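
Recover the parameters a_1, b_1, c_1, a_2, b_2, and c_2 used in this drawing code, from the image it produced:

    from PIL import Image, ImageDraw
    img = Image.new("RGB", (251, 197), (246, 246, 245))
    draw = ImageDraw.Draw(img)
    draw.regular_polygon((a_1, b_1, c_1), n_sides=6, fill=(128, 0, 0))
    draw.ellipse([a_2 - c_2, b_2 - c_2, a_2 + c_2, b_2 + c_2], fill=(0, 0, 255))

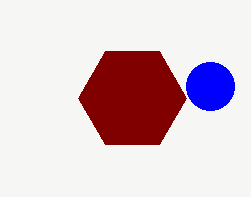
a_1 = 132, b_1 = 98, c_1 = 54, a_2 = 210, b_2 = 86, c_2 = 24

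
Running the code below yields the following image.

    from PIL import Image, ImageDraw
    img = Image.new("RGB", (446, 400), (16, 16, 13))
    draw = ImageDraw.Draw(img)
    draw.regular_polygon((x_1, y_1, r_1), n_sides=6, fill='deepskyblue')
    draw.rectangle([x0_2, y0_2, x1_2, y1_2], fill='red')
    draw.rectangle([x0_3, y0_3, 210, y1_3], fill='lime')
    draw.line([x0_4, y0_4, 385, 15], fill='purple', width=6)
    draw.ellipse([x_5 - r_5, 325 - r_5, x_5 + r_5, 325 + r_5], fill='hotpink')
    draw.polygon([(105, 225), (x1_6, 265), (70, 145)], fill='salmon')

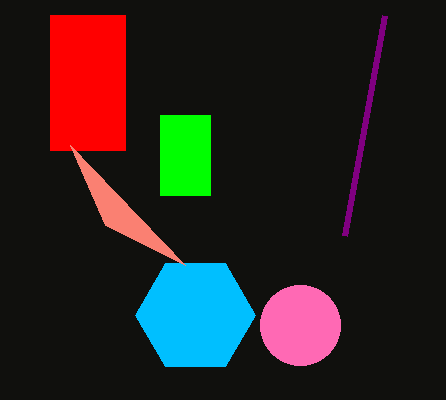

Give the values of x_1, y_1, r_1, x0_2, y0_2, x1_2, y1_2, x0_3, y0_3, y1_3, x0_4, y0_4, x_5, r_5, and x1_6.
x_1 = 195; y_1 = 315; r_1 = 60; x0_2 = 50; y0_2 = 15; x1_2 = 125; y1_2 = 150; x0_3 = 160; y0_3 = 115; y1_3 = 195; x0_4 = 345; y0_4 = 235; x_5 = 300; r_5 = 40; x1_6 = 185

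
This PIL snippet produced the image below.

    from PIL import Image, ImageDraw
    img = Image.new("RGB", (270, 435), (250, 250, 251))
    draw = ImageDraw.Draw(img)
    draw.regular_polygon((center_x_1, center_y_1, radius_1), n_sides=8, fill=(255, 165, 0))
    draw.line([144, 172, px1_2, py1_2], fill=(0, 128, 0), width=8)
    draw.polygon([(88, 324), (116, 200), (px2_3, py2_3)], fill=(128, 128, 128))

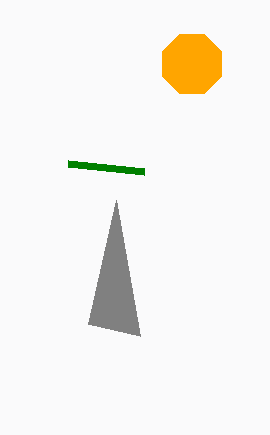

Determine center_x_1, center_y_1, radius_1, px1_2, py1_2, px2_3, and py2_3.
center_x_1 = 192, center_y_1 = 64, radius_1 = 32, px1_2 = 68, py1_2 = 164, px2_3 = 140, py2_3 = 336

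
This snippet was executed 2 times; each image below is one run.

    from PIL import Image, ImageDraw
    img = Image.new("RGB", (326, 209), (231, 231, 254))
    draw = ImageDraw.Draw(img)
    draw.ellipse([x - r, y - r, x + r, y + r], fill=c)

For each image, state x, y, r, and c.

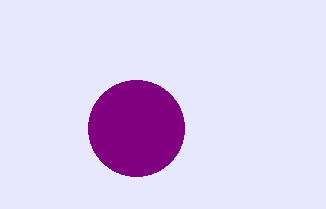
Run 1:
x = 136, y = 128, r = 48, c = 'purple'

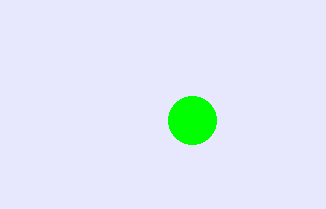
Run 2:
x = 192
y = 120
r = 24
c = 'lime'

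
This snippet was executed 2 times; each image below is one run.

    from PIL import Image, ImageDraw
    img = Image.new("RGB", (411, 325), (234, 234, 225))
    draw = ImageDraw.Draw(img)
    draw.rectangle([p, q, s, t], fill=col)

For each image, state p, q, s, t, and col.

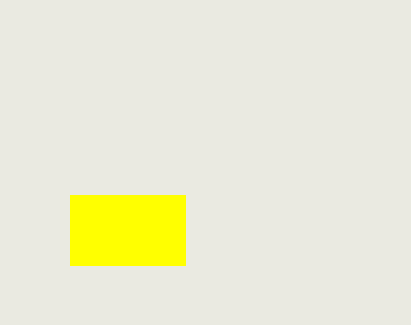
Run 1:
p = 70
q = 195
s = 185
t = 265
col = 'yellow'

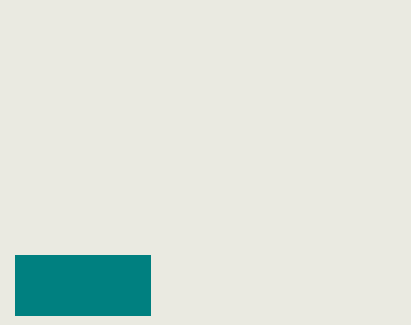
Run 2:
p = 15; q = 255; s = 150; t = 315; col = 'teal'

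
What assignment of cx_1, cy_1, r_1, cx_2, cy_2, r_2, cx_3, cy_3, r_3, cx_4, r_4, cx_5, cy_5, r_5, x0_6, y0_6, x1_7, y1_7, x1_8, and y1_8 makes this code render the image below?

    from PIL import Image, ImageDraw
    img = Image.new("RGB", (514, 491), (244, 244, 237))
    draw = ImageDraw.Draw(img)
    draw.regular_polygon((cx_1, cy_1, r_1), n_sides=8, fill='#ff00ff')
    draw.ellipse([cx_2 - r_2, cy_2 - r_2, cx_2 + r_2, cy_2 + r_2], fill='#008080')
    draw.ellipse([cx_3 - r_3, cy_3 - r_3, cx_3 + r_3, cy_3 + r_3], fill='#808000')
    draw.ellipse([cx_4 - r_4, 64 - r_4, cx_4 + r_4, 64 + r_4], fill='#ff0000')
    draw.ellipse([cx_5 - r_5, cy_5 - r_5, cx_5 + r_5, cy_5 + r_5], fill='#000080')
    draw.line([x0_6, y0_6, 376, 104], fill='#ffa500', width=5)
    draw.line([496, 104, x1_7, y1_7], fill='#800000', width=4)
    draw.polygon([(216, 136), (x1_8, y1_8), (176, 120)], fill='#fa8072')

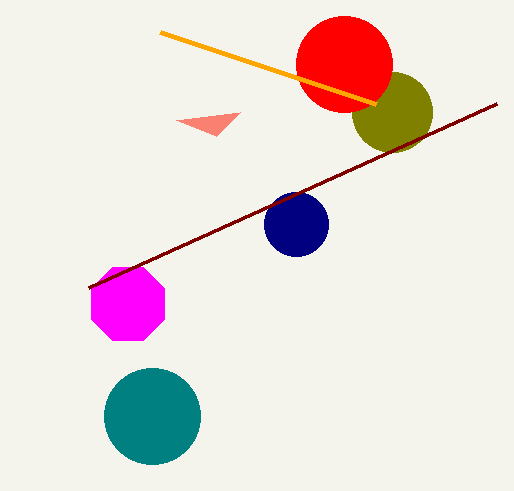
cx_1 = 128; cy_1 = 304; r_1 = 40; cx_2 = 152; cy_2 = 416; r_2 = 48; cx_3 = 392; cy_3 = 112; r_3 = 40; cx_4 = 344; r_4 = 48; cx_5 = 296; cy_5 = 224; r_5 = 32; x0_6 = 160; y0_6 = 32; x1_7 = 88; y1_7 = 288; x1_8 = 240; y1_8 = 112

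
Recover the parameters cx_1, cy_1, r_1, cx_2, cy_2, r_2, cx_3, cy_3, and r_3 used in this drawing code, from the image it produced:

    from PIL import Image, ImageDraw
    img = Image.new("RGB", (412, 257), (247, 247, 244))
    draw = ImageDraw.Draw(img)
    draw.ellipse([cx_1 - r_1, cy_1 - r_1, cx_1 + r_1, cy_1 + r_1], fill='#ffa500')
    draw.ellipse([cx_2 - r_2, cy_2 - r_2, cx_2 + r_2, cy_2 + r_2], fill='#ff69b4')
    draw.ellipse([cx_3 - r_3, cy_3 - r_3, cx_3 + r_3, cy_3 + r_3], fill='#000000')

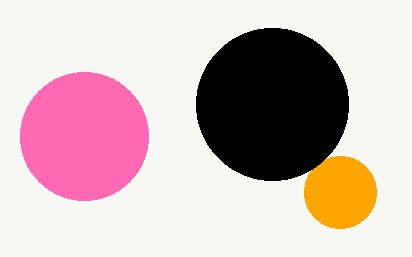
cx_1 = 340; cy_1 = 192; r_1 = 36; cx_2 = 84; cy_2 = 136; r_2 = 64; cx_3 = 272; cy_3 = 104; r_3 = 76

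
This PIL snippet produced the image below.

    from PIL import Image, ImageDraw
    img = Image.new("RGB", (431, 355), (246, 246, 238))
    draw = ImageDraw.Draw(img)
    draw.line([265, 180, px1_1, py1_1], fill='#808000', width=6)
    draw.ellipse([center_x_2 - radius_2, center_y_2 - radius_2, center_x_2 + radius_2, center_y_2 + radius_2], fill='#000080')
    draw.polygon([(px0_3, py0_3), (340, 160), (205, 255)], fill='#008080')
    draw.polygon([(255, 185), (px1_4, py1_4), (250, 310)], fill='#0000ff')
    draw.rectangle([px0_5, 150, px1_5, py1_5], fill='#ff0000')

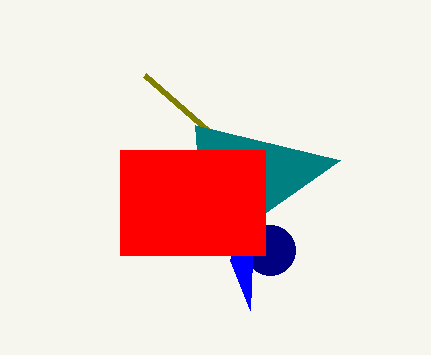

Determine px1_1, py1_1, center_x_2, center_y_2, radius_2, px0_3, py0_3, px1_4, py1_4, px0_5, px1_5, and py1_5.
px1_1 = 145, py1_1 = 75, center_x_2 = 270, center_y_2 = 250, radius_2 = 25, px0_3 = 195, py0_3 = 125, px1_4 = 230, py1_4 = 260, px0_5 = 120, px1_5 = 265, py1_5 = 255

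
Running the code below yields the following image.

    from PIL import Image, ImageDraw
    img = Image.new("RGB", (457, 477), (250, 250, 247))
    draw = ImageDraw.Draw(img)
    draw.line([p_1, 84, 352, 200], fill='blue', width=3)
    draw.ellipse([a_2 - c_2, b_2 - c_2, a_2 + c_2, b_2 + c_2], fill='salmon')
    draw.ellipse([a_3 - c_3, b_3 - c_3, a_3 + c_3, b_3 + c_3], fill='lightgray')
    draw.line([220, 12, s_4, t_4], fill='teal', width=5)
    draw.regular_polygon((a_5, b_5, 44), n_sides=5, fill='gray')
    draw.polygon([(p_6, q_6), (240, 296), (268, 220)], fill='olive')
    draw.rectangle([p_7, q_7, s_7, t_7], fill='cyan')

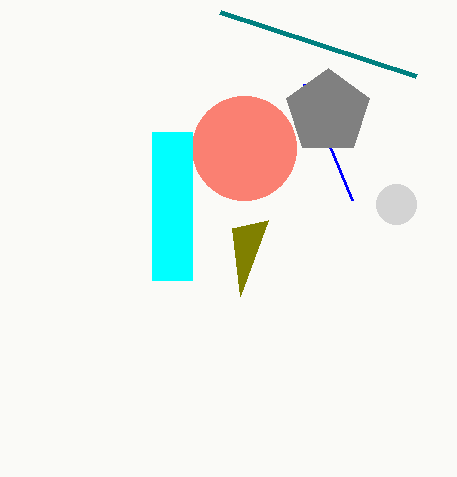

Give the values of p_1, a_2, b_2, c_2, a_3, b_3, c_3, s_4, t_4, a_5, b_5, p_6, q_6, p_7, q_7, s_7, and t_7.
p_1 = 304; a_2 = 244; b_2 = 148; c_2 = 52; a_3 = 396; b_3 = 204; c_3 = 20; s_4 = 416; t_4 = 76; a_5 = 328; b_5 = 112; p_6 = 232; q_6 = 228; p_7 = 152; q_7 = 132; s_7 = 192; t_7 = 280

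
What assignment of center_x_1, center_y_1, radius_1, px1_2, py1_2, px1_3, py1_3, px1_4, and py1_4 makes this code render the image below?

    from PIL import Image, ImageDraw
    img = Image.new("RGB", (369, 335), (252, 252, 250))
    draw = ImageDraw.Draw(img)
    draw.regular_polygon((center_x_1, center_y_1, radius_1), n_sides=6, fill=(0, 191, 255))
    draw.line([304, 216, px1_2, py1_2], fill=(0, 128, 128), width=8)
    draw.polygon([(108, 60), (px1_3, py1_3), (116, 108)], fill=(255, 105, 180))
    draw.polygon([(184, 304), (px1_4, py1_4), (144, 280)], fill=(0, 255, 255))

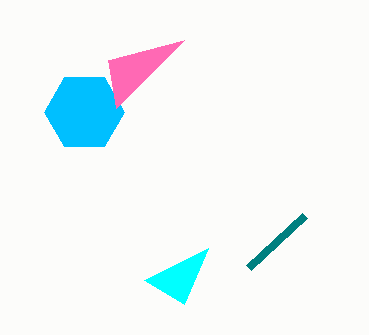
center_x_1 = 84, center_y_1 = 112, radius_1 = 40, px1_2 = 248, py1_2 = 268, px1_3 = 184, py1_3 = 40, px1_4 = 208, py1_4 = 248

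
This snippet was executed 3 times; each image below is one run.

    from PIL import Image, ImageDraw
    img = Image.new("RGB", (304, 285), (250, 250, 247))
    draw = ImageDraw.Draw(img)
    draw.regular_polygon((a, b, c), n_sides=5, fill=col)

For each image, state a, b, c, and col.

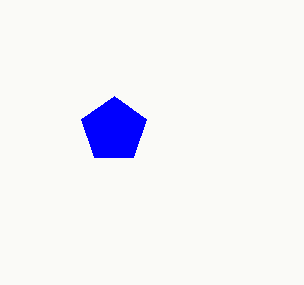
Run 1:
a = 114; b = 130; c = 34; col = 'blue'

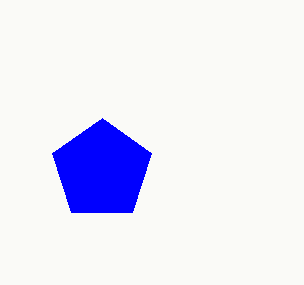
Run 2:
a = 102, b = 170, c = 52, col = 'blue'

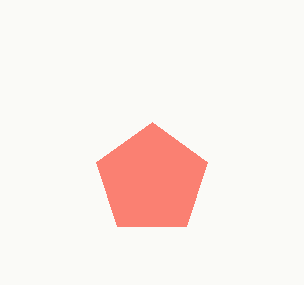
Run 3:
a = 152, b = 180, c = 58, col = 'salmon'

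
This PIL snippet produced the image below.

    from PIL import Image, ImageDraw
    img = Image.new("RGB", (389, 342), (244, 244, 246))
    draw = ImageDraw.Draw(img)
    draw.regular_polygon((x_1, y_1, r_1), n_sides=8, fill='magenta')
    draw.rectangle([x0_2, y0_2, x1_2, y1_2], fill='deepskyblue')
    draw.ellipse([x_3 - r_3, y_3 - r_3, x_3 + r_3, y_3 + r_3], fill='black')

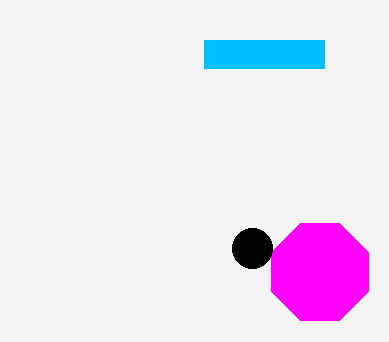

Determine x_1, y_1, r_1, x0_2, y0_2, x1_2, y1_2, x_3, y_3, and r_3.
x_1 = 320, y_1 = 272, r_1 = 52, x0_2 = 204, y0_2 = 40, x1_2 = 324, y1_2 = 68, x_3 = 252, y_3 = 248, r_3 = 20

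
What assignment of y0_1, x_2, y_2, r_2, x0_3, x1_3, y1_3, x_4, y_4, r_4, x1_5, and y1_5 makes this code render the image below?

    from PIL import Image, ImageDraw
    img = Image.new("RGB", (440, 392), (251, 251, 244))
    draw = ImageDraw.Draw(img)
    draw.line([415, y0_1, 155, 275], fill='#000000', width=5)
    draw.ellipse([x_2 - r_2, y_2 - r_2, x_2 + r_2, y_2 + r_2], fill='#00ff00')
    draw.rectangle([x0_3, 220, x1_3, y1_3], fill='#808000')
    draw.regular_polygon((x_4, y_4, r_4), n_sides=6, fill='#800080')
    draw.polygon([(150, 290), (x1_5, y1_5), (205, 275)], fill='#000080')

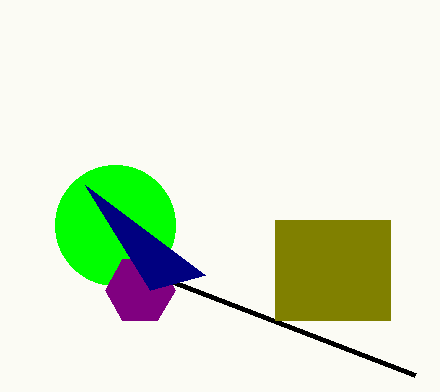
y0_1 = 375, x_2 = 115, y_2 = 225, r_2 = 60, x0_3 = 275, x1_3 = 390, y1_3 = 320, x_4 = 140, y_4 = 290, r_4 = 35, x1_5 = 85, y1_5 = 185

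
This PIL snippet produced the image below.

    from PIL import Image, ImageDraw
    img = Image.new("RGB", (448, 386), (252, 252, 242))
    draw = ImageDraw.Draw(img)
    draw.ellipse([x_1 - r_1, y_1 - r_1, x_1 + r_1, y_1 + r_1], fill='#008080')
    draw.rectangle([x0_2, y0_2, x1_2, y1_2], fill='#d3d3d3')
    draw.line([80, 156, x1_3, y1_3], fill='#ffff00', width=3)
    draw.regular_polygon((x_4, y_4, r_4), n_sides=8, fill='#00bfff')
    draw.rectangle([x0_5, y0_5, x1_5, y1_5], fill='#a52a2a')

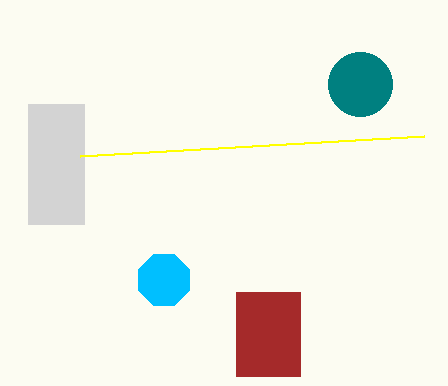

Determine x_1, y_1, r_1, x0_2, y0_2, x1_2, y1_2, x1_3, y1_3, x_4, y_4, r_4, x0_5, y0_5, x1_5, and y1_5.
x_1 = 360, y_1 = 84, r_1 = 32, x0_2 = 28, y0_2 = 104, x1_2 = 84, y1_2 = 224, x1_3 = 424, y1_3 = 136, x_4 = 164, y_4 = 280, r_4 = 28, x0_5 = 236, y0_5 = 292, x1_5 = 300, y1_5 = 376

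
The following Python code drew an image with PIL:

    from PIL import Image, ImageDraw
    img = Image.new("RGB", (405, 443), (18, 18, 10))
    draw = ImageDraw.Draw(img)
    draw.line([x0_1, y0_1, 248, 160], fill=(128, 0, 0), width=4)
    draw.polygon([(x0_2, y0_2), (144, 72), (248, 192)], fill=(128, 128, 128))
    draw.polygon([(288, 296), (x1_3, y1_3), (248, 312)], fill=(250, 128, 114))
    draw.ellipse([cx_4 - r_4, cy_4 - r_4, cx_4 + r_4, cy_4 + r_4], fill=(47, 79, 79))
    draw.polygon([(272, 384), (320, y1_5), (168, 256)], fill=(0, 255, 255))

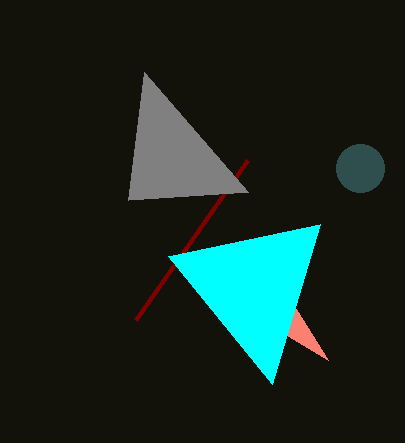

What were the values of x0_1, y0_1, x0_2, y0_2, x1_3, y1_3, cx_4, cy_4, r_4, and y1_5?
x0_1 = 136
y0_1 = 320
x0_2 = 128
y0_2 = 200
x1_3 = 328
y1_3 = 360
cx_4 = 360
cy_4 = 168
r_4 = 24
y1_5 = 224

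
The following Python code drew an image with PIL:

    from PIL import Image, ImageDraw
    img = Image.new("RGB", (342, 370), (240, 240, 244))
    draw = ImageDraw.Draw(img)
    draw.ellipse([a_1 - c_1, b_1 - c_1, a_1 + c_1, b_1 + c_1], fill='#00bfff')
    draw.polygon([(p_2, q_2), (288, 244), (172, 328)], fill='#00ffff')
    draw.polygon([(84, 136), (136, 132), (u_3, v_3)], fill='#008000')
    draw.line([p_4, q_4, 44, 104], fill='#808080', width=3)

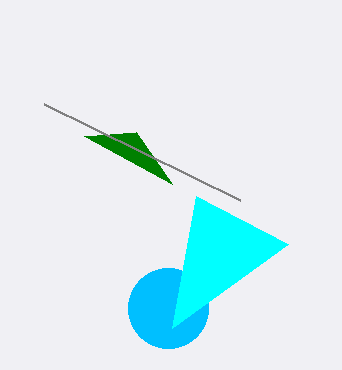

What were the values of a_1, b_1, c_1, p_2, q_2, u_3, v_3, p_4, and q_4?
a_1 = 168; b_1 = 308; c_1 = 40; p_2 = 196; q_2 = 196; u_3 = 172; v_3 = 184; p_4 = 240; q_4 = 200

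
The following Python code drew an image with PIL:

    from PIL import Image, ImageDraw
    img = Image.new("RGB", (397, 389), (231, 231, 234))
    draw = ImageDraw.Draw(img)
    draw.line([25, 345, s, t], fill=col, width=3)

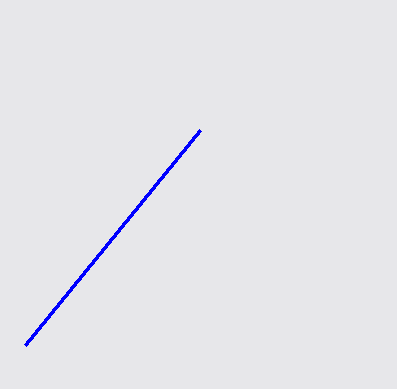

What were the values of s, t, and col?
s = 200
t = 130
col = 'blue'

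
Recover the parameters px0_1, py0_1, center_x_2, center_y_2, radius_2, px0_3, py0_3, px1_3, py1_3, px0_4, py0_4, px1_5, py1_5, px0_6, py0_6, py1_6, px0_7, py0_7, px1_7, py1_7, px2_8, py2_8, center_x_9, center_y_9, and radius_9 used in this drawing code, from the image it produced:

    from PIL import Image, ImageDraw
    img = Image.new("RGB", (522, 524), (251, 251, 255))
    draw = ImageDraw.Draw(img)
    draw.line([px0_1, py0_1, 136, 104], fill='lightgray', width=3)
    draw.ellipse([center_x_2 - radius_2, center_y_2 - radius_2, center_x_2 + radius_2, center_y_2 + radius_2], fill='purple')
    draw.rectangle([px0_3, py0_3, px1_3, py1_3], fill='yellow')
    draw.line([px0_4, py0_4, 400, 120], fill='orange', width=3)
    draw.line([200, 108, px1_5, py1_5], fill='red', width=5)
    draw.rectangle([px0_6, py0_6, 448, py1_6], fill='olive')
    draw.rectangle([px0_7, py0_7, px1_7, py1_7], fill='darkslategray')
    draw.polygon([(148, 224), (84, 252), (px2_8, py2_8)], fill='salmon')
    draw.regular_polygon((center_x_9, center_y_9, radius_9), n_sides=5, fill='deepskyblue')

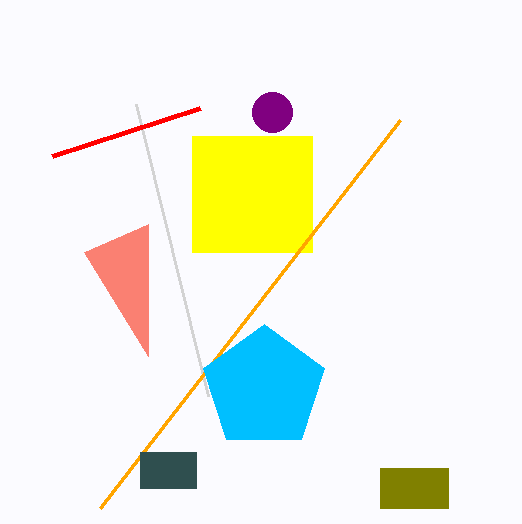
px0_1 = 208
py0_1 = 396
center_x_2 = 272
center_y_2 = 112
radius_2 = 20
px0_3 = 192
py0_3 = 136
px1_3 = 312
py1_3 = 252
px0_4 = 100
py0_4 = 508
px1_5 = 52
py1_5 = 156
px0_6 = 380
py0_6 = 468
py1_6 = 508
px0_7 = 140
py0_7 = 452
px1_7 = 196
py1_7 = 488
px2_8 = 148
py2_8 = 356
center_x_9 = 264
center_y_9 = 388
radius_9 = 64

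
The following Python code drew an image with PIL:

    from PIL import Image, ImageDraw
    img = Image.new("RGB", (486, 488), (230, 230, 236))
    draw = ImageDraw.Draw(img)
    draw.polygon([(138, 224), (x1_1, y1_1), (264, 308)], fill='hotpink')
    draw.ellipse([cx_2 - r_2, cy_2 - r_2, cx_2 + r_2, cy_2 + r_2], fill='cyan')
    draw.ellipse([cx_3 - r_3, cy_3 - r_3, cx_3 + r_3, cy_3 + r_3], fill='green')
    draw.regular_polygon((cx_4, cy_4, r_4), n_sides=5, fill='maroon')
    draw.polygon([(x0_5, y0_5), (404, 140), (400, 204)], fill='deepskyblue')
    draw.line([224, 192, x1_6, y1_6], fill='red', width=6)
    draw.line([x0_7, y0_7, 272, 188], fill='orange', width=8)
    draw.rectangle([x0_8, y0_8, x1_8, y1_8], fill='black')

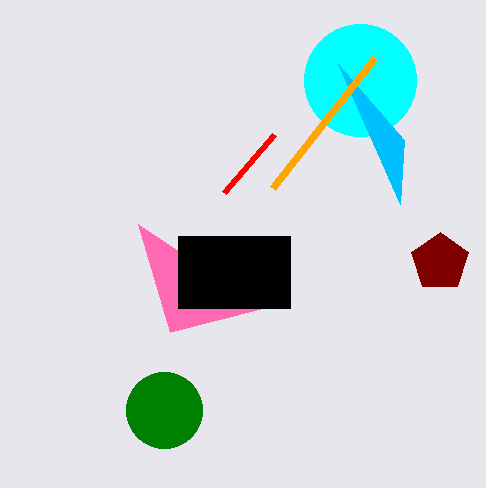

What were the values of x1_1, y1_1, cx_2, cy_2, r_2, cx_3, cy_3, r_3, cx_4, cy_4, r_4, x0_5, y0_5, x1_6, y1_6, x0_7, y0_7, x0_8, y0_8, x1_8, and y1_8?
x1_1 = 170, y1_1 = 332, cx_2 = 360, cy_2 = 80, r_2 = 56, cx_3 = 164, cy_3 = 410, r_3 = 38, cx_4 = 440, cy_4 = 262, r_4 = 30, x0_5 = 338, y0_5 = 64, x1_6 = 274, y1_6 = 134, x0_7 = 374, y0_7 = 58, x0_8 = 178, y0_8 = 236, x1_8 = 290, y1_8 = 308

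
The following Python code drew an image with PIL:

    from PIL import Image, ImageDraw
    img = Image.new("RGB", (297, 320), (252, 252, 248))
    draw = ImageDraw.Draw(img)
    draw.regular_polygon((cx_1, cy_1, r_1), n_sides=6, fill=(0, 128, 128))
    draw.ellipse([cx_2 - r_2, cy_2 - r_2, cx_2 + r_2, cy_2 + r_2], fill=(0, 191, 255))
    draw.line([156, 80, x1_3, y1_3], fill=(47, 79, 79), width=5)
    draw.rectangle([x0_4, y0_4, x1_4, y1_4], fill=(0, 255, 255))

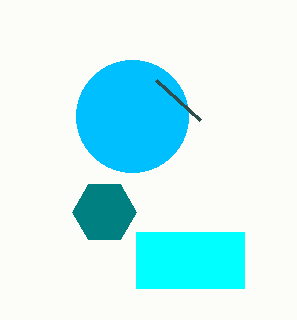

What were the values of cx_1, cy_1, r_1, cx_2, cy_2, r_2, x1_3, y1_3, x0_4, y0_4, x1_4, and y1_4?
cx_1 = 104
cy_1 = 212
r_1 = 32
cx_2 = 132
cy_2 = 116
r_2 = 56
x1_3 = 200
y1_3 = 120
x0_4 = 136
y0_4 = 232
x1_4 = 244
y1_4 = 288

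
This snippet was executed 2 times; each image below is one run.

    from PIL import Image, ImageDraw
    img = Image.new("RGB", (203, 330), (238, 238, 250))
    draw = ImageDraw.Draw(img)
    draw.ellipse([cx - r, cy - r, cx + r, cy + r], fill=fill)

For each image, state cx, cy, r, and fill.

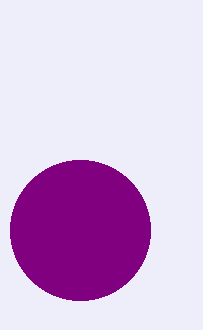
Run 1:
cx = 80; cy = 230; r = 70; fill = 'purple'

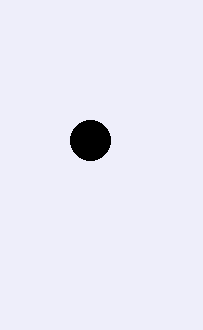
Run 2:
cx = 90
cy = 140
r = 20
fill = 'black'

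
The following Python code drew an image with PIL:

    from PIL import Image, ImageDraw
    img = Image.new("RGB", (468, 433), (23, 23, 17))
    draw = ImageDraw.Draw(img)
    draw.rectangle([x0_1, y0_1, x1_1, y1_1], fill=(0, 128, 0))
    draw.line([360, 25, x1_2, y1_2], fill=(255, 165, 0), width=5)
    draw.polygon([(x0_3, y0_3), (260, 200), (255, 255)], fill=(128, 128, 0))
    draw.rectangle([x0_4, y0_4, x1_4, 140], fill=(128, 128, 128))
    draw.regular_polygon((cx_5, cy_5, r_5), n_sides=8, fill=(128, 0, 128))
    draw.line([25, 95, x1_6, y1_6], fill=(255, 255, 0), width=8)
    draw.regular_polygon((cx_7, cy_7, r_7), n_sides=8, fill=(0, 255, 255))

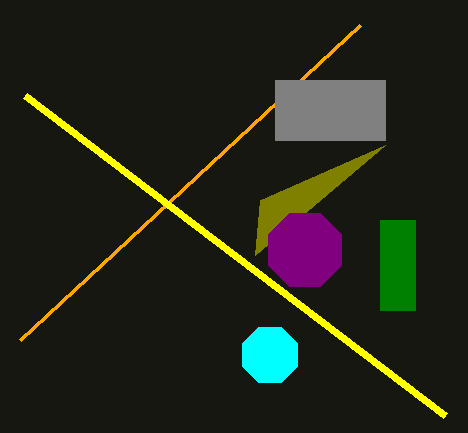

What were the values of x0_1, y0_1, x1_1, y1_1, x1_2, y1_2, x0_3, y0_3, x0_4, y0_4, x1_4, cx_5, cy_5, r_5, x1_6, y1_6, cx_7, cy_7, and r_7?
x0_1 = 380, y0_1 = 220, x1_1 = 415, y1_1 = 310, x1_2 = 20, y1_2 = 340, x0_3 = 385, y0_3 = 145, x0_4 = 275, y0_4 = 80, x1_4 = 385, cx_5 = 305, cy_5 = 250, r_5 = 40, x1_6 = 445, y1_6 = 415, cx_7 = 270, cy_7 = 355, r_7 = 30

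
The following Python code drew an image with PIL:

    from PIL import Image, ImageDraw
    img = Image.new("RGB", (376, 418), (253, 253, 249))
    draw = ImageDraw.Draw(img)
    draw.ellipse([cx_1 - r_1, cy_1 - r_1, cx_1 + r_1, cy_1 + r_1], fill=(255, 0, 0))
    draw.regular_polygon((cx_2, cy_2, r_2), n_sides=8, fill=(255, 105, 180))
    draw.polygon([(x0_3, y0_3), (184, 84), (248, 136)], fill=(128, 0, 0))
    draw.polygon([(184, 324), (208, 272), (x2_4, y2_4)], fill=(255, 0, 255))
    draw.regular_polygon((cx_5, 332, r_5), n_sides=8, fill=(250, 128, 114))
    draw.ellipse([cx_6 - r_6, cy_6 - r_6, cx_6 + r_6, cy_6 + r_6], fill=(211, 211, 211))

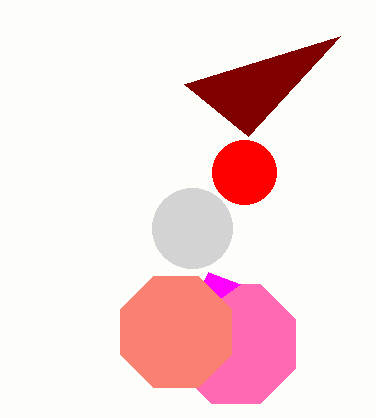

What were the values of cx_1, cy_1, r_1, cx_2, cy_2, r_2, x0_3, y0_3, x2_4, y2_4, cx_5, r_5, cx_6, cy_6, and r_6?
cx_1 = 244
cy_1 = 172
r_1 = 32
cx_2 = 236
cy_2 = 344
r_2 = 64
x0_3 = 340
y0_3 = 36
x2_4 = 240
y2_4 = 284
cx_5 = 176
r_5 = 60
cx_6 = 192
cy_6 = 228
r_6 = 40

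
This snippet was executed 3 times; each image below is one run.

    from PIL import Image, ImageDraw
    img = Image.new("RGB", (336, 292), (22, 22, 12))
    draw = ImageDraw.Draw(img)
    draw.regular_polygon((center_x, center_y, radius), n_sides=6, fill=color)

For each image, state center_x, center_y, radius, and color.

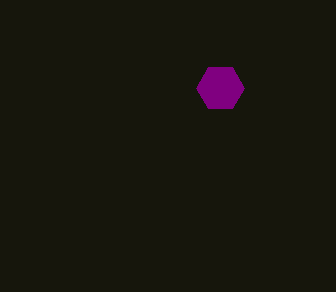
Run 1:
center_x = 220; center_y = 88; radius = 24; color = 'purple'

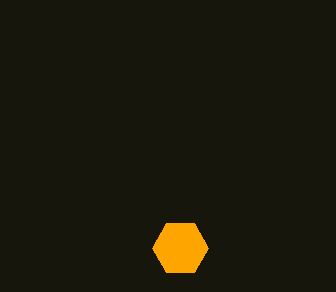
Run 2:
center_x = 180
center_y = 248
radius = 28
color = 'orange'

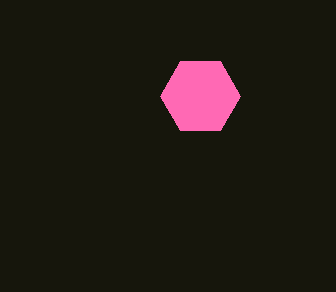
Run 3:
center_x = 200, center_y = 96, radius = 40, color = 'hotpink'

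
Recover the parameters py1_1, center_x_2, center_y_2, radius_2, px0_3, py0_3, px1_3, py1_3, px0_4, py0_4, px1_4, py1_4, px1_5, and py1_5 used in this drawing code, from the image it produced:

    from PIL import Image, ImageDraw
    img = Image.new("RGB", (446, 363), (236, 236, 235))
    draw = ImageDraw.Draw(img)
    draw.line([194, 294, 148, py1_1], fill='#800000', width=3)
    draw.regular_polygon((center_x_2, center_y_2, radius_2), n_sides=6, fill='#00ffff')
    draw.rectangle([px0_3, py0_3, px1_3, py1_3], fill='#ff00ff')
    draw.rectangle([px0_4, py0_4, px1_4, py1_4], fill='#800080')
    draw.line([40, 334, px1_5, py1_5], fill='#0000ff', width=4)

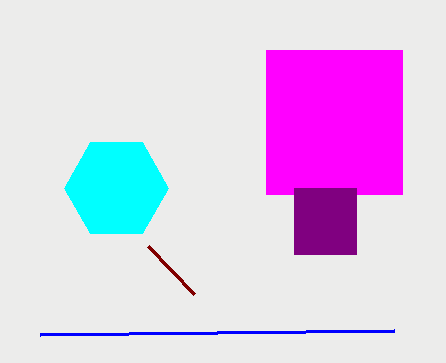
py1_1 = 246; center_x_2 = 116; center_y_2 = 188; radius_2 = 52; px0_3 = 266; py0_3 = 50; px1_3 = 402; py1_3 = 194; px0_4 = 294; py0_4 = 188; px1_4 = 356; py1_4 = 254; px1_5 = 394; py1_5 = 330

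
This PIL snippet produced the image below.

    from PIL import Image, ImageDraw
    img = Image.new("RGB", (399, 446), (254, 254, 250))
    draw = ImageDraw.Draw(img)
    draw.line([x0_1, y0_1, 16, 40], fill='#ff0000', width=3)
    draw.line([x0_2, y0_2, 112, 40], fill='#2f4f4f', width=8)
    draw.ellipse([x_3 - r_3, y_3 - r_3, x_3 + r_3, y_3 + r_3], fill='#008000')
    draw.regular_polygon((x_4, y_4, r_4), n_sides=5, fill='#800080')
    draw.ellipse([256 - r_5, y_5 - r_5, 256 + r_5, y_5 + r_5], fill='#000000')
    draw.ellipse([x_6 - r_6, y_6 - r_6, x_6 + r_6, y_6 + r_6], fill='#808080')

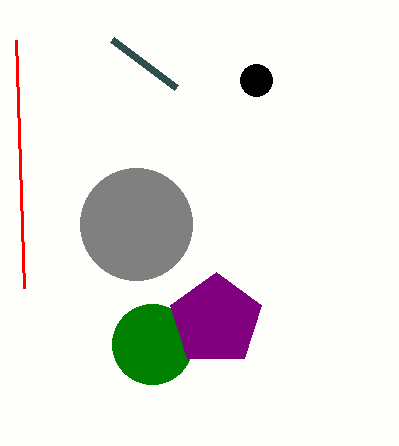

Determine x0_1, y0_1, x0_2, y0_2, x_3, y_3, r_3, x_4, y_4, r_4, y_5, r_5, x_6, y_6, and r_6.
x0_1 = 24
y0_1 = 288
x0_2 = 176
y0_2 = 88
x_3 = 152
y_3 = 344
r_3 = 40
x_4 = 216
y_4 = 320
r_4 = 48
y_5 = 80
r_5 = 16
x_6 = 136
y_6 = 224
r_6 = 56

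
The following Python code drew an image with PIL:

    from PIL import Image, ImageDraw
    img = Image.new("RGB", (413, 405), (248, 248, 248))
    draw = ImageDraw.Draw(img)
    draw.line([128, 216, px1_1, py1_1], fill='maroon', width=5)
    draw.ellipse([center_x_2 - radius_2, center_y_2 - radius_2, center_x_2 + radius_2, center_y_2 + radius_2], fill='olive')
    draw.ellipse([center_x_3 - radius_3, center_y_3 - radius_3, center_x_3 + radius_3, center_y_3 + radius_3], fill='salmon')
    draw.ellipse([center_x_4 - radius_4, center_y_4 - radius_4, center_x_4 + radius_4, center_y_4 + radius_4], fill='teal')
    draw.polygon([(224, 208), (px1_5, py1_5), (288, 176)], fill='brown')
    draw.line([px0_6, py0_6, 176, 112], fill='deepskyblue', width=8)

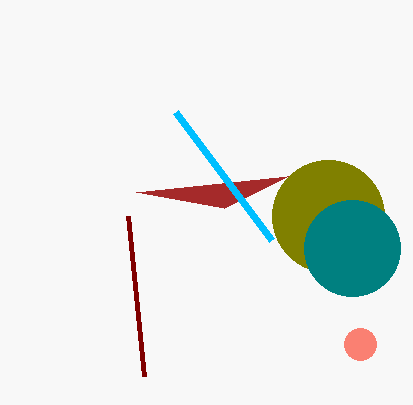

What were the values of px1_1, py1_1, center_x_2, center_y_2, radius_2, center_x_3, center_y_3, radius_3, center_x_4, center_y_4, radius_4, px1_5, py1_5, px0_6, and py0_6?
px1_1 = 144
py1_1 = 376
center_x_2 = 328
center_y_2 = 216
radius_2 = 56
center_x_3 = 360
center_y_3 = 344
radius_3 = 16
center_x_4 = 352
center_y_4 = 248
radius_4 = 48
px1_5 = 136
py1_5 = 192
px0_6 = 272
py0_6 = 240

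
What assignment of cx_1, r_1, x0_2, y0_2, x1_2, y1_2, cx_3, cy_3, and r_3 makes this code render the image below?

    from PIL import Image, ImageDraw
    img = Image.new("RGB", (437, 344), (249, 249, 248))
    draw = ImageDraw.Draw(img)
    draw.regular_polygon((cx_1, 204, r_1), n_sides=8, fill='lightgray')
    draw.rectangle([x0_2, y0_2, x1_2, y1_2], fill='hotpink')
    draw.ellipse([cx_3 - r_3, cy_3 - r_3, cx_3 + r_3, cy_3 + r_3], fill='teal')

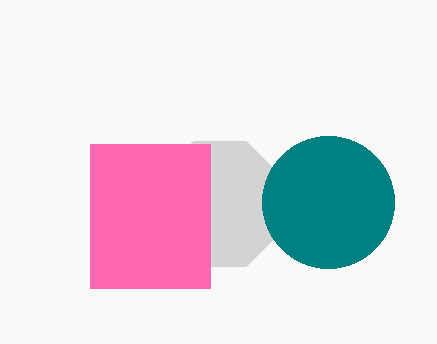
cx_1 = 220
r_1 = 68
x0_2 = 90
y0_2 = 144
x1_2 = 210
y1_2 = 288
cx_3 = 328
cy_3 = 202
r_3 = 66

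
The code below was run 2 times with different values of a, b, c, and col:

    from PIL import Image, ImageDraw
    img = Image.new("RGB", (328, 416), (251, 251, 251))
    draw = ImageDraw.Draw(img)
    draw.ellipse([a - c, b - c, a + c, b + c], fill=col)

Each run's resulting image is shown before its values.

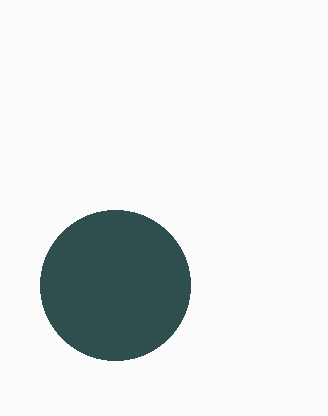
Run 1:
a = 115; b = 285; c = 75; col = 'darkslategray'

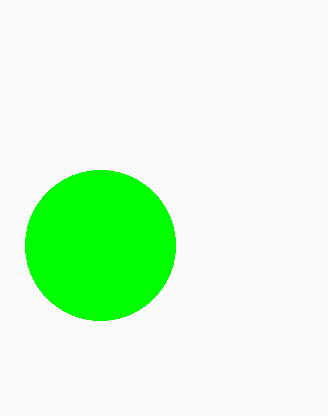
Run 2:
a = 100, b = 245, c = 75, col = 'lime'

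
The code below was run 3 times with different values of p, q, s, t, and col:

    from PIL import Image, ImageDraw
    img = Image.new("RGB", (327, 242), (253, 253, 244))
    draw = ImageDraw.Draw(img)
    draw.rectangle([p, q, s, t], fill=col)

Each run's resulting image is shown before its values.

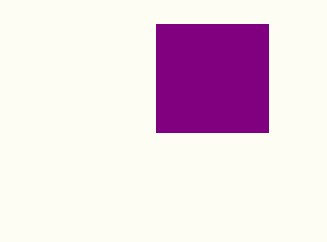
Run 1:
p = 156
q = 24
s = 268
t = 132
col = 'purple'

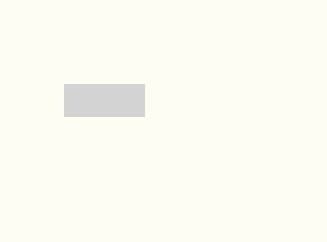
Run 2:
p = 64; q = 84; s = 144; t = 116; col = 'lightgray'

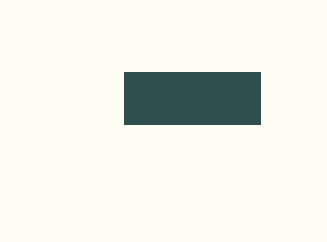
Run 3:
p = 124
q = 72
s = 260
t = 124
col = 'darkslategray'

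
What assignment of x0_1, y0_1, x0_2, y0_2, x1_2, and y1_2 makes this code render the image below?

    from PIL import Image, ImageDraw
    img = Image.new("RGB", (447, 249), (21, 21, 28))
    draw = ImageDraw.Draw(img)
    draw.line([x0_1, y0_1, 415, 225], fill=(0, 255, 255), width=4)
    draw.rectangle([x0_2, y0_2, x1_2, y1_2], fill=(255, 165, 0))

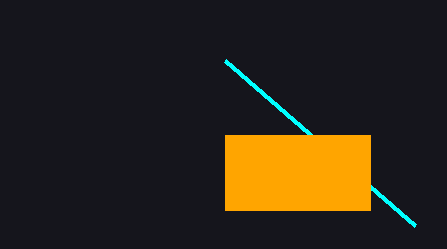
x0_1 = 225, y0_1 = 60, x0_2 = 225, y0_2 = 135, x1_2 = 370, y1_2 = 210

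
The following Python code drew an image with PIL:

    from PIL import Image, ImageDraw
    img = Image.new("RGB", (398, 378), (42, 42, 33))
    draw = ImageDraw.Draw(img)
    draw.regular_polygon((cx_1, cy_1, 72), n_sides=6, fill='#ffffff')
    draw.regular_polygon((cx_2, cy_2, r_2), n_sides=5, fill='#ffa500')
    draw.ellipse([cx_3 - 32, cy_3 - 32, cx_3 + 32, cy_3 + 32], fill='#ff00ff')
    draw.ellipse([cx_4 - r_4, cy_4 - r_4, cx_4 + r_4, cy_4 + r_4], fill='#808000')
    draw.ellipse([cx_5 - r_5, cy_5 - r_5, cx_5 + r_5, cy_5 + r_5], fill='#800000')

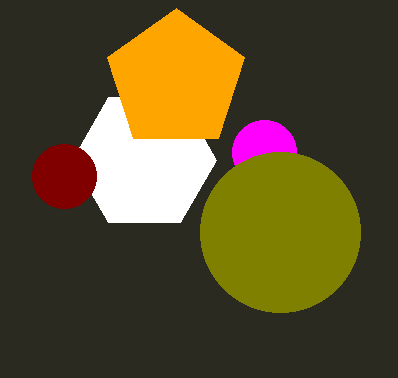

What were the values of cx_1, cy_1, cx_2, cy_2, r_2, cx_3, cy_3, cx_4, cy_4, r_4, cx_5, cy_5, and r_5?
cx_1 = 144
cy_1 = 160
cx_2 = 176
cy_2 = 80
r_2 = 72
cx_3 = 264
cy_3 = 152
cx_4 = 280
cy_4 = 232
r_4 = 80
cx_5 = 64
cy_5 = 176
r_5 = 32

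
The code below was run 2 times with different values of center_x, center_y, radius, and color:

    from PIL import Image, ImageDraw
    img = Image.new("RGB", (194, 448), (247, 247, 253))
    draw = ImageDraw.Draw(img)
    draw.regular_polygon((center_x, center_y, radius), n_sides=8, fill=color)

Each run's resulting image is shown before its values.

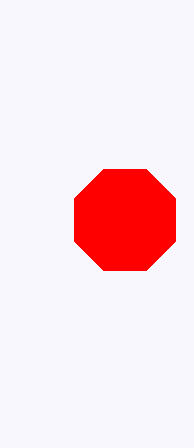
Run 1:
center_x = 125
center_y = 220
radius = 55
color = 'red'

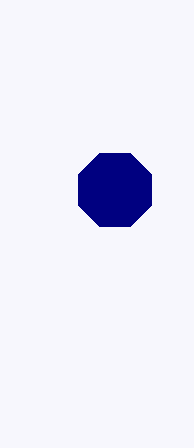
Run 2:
center_x = 115; center_y = 190; radius = 40; color = 'navy'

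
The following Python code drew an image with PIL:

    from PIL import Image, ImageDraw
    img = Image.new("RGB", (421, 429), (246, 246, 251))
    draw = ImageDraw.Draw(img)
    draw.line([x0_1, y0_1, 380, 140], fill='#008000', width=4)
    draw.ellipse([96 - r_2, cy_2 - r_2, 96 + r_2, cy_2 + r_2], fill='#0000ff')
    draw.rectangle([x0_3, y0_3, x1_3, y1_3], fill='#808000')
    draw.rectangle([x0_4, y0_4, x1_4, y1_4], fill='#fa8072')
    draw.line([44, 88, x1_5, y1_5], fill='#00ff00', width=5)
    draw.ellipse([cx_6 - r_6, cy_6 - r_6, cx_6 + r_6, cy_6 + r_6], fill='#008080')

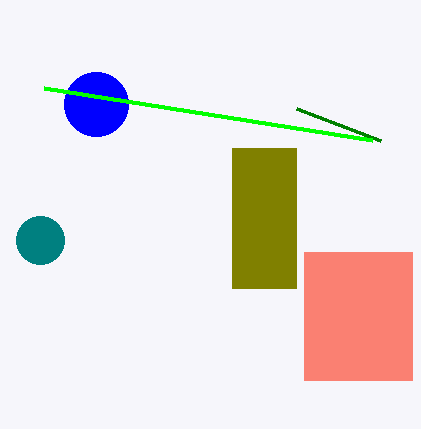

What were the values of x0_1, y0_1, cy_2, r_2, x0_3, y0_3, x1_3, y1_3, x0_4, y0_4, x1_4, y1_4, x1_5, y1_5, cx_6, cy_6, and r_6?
x0_1 = 296
y0_1 = 108
cy_2 = 104
r_2 = 32
x0_3 = 232
y0_3 = 148
x1_3 = 296
y1_3 = 288
x0_4 = 304
y0_4 = 252
x1_4 = 412
y1_4 = 380
x1_5 = 372
y1_5 = 140
cx_6 = 40
cy_6 = 240
r_6 = 24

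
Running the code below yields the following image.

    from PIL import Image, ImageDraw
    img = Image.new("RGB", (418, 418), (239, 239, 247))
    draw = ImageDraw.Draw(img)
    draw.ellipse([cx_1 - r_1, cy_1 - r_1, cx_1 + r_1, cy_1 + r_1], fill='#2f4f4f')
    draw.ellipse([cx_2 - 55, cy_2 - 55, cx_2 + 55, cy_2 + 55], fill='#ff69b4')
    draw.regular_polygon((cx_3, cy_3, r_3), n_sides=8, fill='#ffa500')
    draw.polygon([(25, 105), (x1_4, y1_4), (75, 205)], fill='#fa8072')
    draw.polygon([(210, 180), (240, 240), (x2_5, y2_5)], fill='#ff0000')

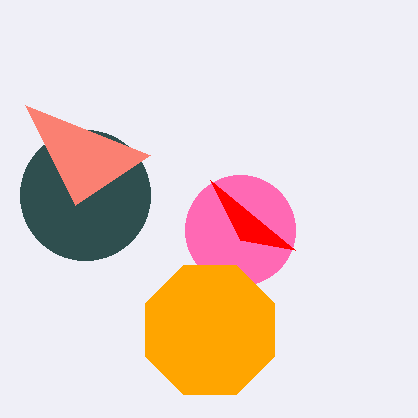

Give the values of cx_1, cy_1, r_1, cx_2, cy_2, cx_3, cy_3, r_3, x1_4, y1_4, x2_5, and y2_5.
cx_1 = 85, cy_1 = 195, r_1 = 65, cx_2 = 240, cy_2 = 230, cx_3 = 210, cy_3 = 330, r_3 = 70, x1_4 = 150, y1_4 = 155, x2_5 = 295, y2_5 = 250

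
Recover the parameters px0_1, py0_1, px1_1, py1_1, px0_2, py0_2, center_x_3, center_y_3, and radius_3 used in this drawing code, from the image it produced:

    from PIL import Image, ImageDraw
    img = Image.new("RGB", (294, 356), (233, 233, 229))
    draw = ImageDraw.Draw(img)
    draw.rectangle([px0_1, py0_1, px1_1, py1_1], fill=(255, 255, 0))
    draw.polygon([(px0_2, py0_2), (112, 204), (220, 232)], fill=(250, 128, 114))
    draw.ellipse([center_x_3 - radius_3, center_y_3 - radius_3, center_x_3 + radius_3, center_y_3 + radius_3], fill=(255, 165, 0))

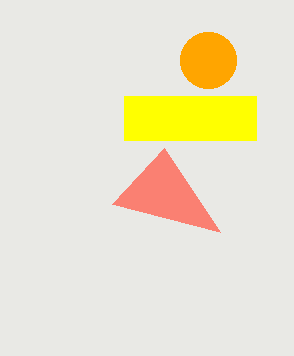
px0_1 = 124; py0_1 = 96; px1_1 = 256; py1_1 = 140; px0_2 = 164; py0_2 = 148; center_x_3 = 208; center_y_3 = 60; radius_3 = 28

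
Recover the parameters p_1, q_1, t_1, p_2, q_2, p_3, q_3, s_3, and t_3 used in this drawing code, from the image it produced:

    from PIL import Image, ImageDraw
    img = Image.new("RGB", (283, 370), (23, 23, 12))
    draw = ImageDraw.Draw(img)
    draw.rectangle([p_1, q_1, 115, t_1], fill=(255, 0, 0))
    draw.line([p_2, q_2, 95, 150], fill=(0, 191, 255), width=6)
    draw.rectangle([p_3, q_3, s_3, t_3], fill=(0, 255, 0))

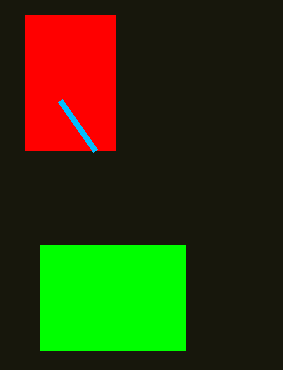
p_1 = 25, q_1 = 15, t_1 = 150, p_2 = 60, q_2 = 100, p_3 = 40, q_3 = 245, s_3 = 185, t_3 = 350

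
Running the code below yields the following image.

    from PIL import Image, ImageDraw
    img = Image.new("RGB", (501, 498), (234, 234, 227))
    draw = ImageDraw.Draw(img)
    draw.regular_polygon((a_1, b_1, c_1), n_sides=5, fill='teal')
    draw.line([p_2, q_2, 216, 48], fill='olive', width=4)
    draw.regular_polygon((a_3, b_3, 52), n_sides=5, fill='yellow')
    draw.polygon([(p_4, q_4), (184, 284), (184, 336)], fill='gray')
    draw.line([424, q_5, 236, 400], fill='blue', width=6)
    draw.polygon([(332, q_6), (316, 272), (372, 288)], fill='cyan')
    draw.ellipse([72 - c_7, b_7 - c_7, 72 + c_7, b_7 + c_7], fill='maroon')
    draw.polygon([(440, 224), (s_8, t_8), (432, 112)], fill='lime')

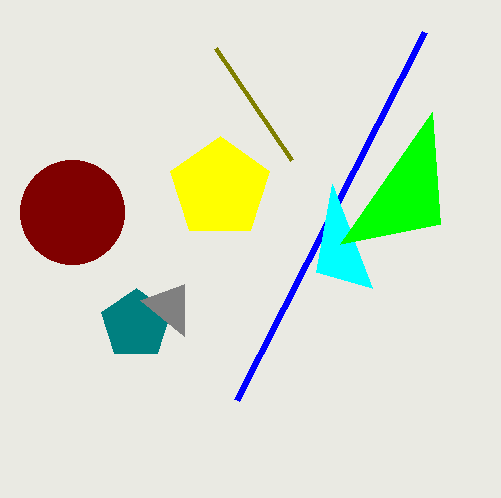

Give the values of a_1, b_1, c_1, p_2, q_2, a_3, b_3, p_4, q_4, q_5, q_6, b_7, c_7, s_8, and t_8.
a_1 = 136
b_1 = 324
c_1 = 36
p_2 = 292
q_2 = 160
a_3 = 220
b_3 = 188
p_4 = 140
q_4 = 300
q_5 = 32
q_6 = 184
b_7 = 212
c_7 = 52
s_8 = 340
t_8 = 244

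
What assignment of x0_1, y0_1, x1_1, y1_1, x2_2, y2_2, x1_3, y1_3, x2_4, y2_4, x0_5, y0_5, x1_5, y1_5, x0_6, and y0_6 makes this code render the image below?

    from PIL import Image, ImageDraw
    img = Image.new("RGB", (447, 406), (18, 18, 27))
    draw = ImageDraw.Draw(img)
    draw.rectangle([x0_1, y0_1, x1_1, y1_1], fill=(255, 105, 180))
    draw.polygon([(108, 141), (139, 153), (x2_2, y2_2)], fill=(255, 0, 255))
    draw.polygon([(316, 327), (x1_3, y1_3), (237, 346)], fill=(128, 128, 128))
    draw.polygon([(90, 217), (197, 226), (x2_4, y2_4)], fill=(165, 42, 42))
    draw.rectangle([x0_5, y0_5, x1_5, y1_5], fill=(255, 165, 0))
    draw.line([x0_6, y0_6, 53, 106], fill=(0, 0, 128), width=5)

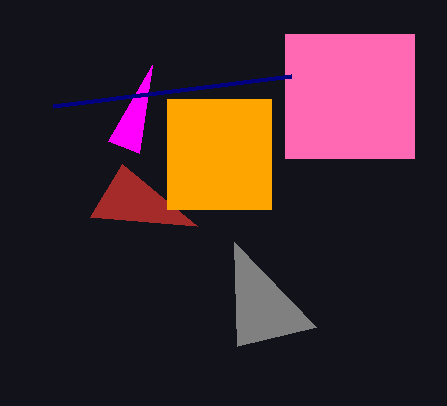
x0_1 = 285; y0_1 = 34; x1_1 = 414; y1_1 = 158; x2_2 = 152; y2_2 = 65; x1_3 = 234; y1_3 = 242; x2_4 = 122; y2_4 = 164; x0_5 = 167; y0_5 = 99; x1_5 = 271; y1_5 = 209; x0_6 = 291; y0_6 = 76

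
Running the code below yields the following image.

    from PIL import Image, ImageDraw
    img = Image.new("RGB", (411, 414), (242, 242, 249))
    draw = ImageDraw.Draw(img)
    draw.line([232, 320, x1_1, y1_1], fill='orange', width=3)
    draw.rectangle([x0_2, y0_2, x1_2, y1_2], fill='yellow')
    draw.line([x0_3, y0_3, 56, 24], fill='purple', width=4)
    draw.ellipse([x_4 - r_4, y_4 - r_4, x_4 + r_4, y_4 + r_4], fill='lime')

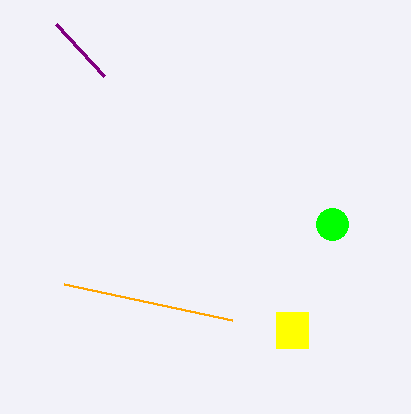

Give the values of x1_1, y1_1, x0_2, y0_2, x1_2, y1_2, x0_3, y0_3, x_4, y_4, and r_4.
x1_1 = 64; y1_1 = 284; x0_2 = 276; y0_2 = 312; x1_2 = 308; y1_2 = 348; x0_3 = 104; y0_3 = 76; x_4 = 332; y_4 = 224; r_4 = 16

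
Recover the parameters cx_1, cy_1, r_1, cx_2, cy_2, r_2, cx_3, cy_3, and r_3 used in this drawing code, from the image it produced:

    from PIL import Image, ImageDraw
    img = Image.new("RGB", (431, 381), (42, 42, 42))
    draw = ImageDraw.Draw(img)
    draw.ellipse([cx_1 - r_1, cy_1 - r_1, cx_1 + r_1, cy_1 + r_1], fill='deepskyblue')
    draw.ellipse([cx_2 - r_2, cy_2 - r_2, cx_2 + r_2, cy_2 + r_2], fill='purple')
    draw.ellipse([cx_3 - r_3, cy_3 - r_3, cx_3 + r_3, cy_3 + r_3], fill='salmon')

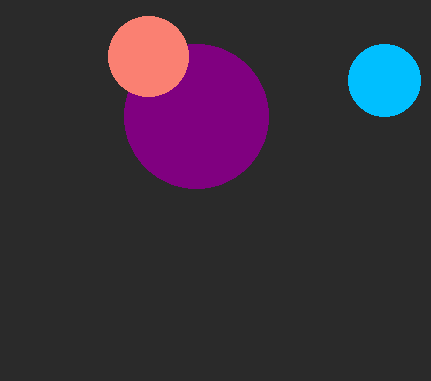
cx_1 = 384, cy_1 = 80, r_1 = 36, cx_2 = 196, cy_2 = 116, r_2 = 72, cx_3 = 148, cy_3 = 56, r_3 = 40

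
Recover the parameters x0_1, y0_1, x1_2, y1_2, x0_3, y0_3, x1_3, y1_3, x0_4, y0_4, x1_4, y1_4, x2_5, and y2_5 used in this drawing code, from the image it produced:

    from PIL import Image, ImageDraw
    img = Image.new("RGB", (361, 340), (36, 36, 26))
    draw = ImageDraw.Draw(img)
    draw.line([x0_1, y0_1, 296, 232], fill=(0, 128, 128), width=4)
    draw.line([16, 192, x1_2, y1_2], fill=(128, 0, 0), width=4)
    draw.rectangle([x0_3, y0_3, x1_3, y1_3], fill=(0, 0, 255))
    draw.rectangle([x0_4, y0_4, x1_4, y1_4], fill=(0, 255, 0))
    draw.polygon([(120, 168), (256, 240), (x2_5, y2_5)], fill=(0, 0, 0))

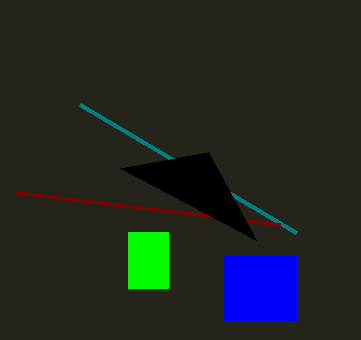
x0_1 = 80, y0_1 = 104, x1_2 = 280, y1_2 = 224, x0_3 = 224, y0_3 = 256, x1_3 = 296, y1_3 = 320, x0_4 = 128, y0_4 = 232, x1_4 = 168, y1_4 = 288, x2_5 = 208, y2_5 = 152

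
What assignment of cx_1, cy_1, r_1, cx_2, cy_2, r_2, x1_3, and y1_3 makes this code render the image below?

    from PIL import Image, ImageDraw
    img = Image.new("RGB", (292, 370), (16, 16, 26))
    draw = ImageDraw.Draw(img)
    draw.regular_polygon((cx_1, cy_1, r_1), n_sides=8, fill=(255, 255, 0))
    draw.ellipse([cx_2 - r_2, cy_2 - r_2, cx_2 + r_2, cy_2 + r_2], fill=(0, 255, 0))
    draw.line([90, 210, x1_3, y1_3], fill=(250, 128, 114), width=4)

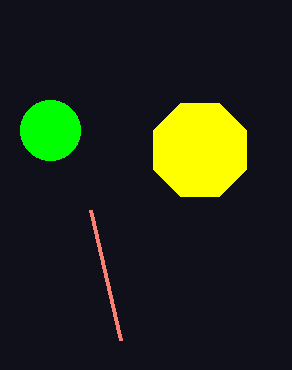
cx_1 = 200, cy_1 = 150, r_1 = 50, cx_2 = 50, cy_2 = 130, r_2 = 30, x1_3 = 120, y1_3 = 340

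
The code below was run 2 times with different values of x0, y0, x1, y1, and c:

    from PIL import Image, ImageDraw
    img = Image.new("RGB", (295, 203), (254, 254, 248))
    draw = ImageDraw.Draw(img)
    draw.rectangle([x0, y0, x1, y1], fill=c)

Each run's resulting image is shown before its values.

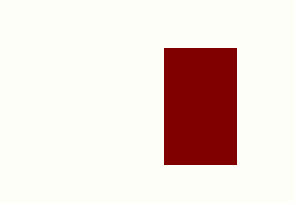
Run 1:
x0 = 164, y0 = 48, x1 = 236, y1 = 164, c = 'maroon'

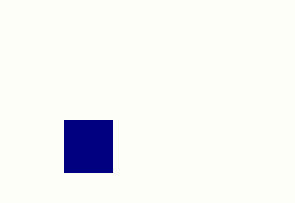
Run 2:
x0 = 64
y0 = 120
x1 = 112
y1 = 172
c = 'navy'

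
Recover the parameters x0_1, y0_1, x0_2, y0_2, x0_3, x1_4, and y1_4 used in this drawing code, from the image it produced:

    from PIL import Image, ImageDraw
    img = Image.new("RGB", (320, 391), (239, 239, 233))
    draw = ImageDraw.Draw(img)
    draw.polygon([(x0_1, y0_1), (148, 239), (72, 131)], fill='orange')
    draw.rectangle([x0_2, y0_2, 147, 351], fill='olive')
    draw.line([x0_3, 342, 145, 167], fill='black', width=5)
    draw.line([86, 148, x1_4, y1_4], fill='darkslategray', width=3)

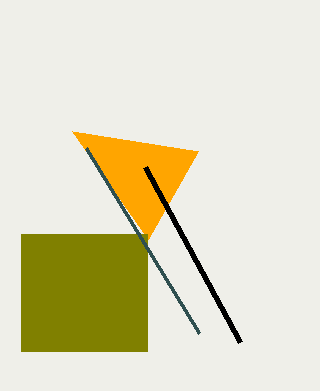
x0_1 = 198; y0_1 = 151; x0_2 = 21; y0_2 = 234; x0_3 = 240; x1_4 = 199; y1_4 = 333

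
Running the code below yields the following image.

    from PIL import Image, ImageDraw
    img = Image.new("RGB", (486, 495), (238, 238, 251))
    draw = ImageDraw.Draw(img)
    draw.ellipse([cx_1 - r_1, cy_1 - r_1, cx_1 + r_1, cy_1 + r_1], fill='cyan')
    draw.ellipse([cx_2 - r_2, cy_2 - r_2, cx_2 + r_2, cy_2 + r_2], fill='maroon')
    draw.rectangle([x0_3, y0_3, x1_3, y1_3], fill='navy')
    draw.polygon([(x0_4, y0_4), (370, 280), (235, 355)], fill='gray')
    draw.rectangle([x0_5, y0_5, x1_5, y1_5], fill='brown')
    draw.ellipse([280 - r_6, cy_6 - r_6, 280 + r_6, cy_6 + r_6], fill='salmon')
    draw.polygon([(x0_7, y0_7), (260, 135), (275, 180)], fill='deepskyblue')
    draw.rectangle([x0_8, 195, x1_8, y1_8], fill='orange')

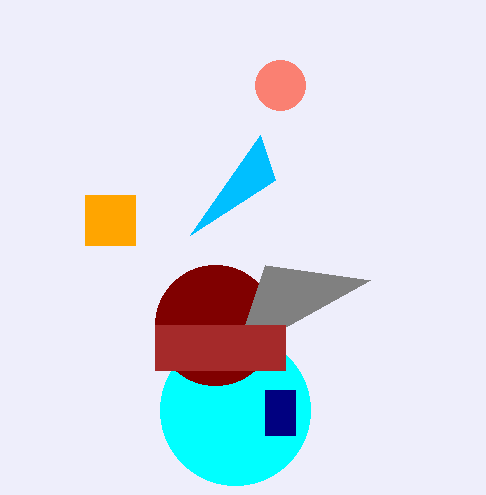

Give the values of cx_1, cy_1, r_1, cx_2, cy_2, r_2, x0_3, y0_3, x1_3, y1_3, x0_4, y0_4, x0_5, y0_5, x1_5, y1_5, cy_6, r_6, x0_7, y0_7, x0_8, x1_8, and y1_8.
cx_1 = 235
cy_1 = 410
r_1 = 75
cx_2 = 215
cy_2 = 325
r_2 = 60
x0_3 = 265
y0_3 = 390
x1_3 = 295
y1_3 = 435
x0_4 = 265
y0_4 = 265
x0_5 = 155
y0_5 = 325
x1_5 = 285
y1_5 = 370
cy_6 = 85
r_6 = 25
x0_7 = 190
y0_7 = 235
x0_8 = 85
x1_8 = 135
y1_8 = 245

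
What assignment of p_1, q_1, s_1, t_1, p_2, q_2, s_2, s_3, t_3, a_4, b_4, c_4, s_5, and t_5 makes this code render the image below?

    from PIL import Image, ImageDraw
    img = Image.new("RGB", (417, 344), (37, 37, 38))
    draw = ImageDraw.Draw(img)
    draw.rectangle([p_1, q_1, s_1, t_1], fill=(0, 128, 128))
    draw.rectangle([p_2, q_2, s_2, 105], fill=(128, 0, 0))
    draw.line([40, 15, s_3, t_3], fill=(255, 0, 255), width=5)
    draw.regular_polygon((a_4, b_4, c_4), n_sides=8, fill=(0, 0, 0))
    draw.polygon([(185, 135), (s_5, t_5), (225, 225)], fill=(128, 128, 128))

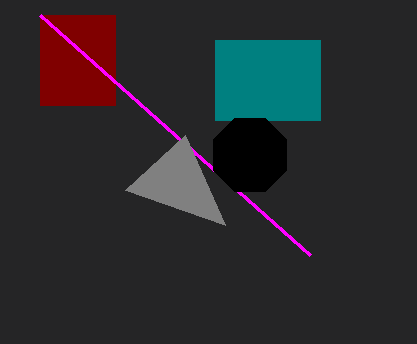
p_1 = 215, q_1 = 40, s_1 = 320, t_1 = 120, p_2 = 40, q_2 = 15, s_2 = 115, s_3 = 310, t_3 = 255, a_4 = 250, b_4 = 155, c_4 = 40, s_5 = 125, t_5 = 190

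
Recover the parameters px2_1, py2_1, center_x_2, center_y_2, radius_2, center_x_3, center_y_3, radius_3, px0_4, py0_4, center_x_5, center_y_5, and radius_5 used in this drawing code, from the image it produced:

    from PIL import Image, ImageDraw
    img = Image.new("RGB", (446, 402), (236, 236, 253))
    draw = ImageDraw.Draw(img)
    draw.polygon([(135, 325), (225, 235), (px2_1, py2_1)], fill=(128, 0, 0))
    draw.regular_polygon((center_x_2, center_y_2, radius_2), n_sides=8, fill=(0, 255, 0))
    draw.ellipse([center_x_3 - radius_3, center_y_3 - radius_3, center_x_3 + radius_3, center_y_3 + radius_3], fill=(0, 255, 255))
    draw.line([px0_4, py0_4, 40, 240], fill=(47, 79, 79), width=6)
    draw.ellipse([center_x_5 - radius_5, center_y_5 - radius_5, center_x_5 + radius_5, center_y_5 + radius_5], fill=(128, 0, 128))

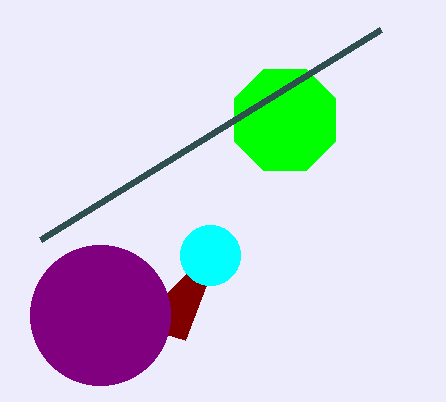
px2_1 = 185, py2_1 = 340, center_x_2 = 285, center_y_2 = 120, radius_2 = 55, center_x_3 = 210, center_y_3 = 255, radius_3 = 30, px0_4 = 380, py0_4 = 30, center_x_5 = 100, center_y_5 = 315, radius_5 = 70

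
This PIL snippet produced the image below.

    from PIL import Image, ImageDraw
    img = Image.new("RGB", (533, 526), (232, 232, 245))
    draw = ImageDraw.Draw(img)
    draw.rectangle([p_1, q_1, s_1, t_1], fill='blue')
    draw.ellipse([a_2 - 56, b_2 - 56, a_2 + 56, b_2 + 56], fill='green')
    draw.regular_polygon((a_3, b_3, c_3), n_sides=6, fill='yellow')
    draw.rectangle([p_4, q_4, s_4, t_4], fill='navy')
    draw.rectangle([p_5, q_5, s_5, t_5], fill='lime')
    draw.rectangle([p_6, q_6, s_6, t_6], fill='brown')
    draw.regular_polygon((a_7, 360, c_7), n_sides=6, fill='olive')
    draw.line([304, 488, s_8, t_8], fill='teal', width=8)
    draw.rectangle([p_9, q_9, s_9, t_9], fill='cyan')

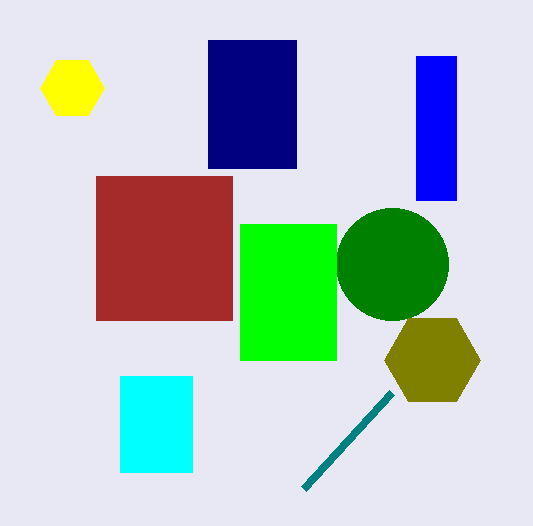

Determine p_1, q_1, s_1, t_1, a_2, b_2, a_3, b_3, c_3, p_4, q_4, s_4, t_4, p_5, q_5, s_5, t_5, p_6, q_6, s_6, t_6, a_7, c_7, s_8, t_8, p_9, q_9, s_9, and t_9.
p_1 = 416
q_1 = 56
s_1 = 456
t_1 = 200
a_2 = 392
b_2 = 264
a_3 = 72
b_3 = 88
c_3 = 32
p_4 = 208
q_4 = 40
s_4 = 296
t_4 = 168
p_5 = 240
q_5 = 224
s_5 = 336
t_5 = 360
p_6 = 96
q_6 = 176
s_6 = 232
t_6 = 320
a_7 = 432
c_7 = 48
s_8 = 392
t_8 = 392
p_9 = 120
q_9 = 376
s_9 = 192
t_9 = 472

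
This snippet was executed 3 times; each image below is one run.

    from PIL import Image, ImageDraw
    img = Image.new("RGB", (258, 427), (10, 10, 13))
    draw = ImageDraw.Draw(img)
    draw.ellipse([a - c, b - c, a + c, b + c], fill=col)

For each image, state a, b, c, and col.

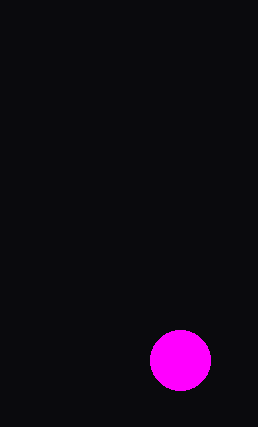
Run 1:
a = 180, b = 360, c = 30, col = 'magenta'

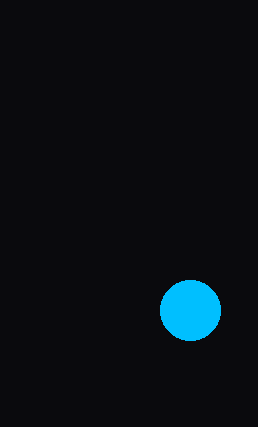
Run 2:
a = 190
b = 310
c = 30
col = 'deepskyblue'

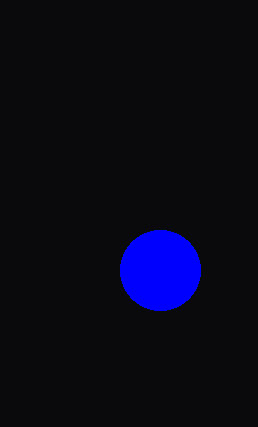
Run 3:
a = 160
b = 270
c = 40
col = 'blue'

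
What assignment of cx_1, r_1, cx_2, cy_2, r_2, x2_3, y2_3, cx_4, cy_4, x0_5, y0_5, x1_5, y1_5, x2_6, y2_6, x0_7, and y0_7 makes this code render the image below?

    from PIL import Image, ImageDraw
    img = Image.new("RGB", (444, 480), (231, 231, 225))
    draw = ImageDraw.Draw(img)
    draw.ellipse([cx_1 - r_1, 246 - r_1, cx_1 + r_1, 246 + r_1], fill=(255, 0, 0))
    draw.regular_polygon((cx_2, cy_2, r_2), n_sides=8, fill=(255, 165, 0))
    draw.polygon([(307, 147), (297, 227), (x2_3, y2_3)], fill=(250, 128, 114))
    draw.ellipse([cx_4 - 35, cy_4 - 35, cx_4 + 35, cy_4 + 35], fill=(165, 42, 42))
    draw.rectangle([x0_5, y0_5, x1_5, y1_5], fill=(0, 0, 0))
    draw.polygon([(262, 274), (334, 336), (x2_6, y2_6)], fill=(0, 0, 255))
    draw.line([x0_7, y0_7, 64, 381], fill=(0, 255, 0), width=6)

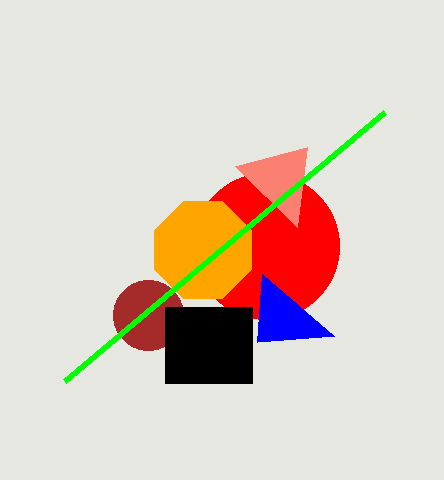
cx_1 = 266, r_1 = 73, cx_2 = 203, cy_2 = 250, r_2 = 52, x2_3 = 235, y2_3 = 166, cx_4 = 148, cy_4 = 315, x0_5 = 165, y0_5 = 307, x1_5 = 252, y1_5 = 383, x2_6 = 257, y2_6 = 342, x0_7 = 384, y0_7 = 112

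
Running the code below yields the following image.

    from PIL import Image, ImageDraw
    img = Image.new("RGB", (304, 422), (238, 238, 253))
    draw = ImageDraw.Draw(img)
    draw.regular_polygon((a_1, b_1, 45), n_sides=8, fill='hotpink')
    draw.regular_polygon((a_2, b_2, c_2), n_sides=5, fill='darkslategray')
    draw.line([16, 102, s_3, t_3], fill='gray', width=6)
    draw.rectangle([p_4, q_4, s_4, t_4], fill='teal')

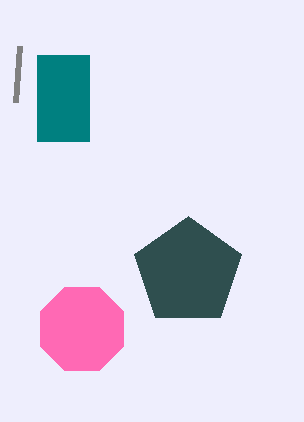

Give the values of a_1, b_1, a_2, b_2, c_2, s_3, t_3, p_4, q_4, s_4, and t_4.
a_1 = 82; b_1 = 329; a_2 = 188; b_2 = 272; c_2 = 56; s_3 = 20; t_3 = 46; p_4 = 37; q_4 = 55; s_4 = 89; t_4 = 141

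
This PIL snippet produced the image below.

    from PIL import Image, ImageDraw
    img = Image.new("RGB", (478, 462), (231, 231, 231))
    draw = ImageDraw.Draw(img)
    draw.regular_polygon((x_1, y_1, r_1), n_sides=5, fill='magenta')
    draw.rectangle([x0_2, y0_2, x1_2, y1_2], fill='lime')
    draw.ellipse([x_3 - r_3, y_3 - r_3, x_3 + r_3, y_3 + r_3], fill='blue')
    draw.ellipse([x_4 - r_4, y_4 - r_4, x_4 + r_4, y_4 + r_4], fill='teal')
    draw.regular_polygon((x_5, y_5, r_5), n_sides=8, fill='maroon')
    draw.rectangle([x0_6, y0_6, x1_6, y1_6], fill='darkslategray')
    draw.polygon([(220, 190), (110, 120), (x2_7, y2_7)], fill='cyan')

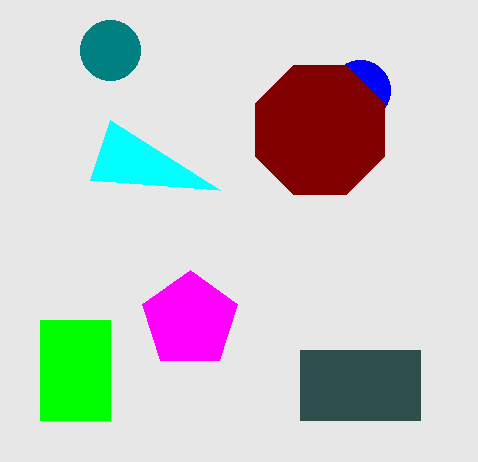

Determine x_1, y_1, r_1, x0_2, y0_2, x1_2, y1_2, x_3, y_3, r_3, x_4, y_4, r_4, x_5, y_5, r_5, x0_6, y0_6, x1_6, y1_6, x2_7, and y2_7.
x_1 = 190; y_1 = 320; r_1 = 50; x0_2 = 40; y0_2 = 320; x1_2 = 110; y1_2 = 420; x_3 = 360; y_3 = 90; r_3 = 30; x_4 = 110; y_4 = 50; r_4 = 30; x_5 = 320; y_5 = 130; r_5 = 70; x0_6 = 300; y0_6 = 350; x1_6 = 420; y1_6 = 420; x2_7 = 90; y2_7 = 180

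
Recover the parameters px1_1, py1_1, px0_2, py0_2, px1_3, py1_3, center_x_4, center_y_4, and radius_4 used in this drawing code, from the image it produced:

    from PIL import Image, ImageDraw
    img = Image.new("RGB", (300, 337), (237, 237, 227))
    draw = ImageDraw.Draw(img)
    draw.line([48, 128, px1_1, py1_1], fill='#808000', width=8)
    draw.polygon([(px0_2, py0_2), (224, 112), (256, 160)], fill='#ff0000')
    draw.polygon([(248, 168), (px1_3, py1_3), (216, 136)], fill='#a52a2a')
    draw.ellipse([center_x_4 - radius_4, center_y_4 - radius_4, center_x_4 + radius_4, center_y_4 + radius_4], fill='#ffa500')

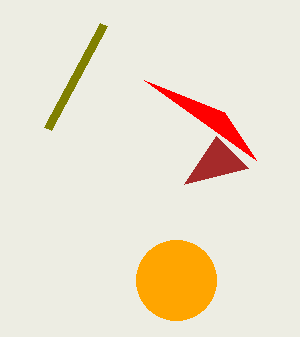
px1_1 = 104, py1_1 = 24, px0_2 = 144, py0_2 = 80, px1_3 = 184, py1_3 = 184, center_x_4 = 176, center_y_4 = 280, radius_4 = 40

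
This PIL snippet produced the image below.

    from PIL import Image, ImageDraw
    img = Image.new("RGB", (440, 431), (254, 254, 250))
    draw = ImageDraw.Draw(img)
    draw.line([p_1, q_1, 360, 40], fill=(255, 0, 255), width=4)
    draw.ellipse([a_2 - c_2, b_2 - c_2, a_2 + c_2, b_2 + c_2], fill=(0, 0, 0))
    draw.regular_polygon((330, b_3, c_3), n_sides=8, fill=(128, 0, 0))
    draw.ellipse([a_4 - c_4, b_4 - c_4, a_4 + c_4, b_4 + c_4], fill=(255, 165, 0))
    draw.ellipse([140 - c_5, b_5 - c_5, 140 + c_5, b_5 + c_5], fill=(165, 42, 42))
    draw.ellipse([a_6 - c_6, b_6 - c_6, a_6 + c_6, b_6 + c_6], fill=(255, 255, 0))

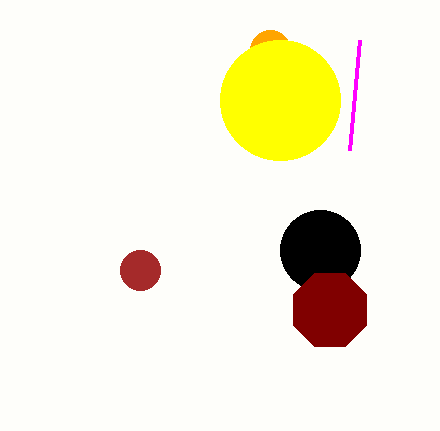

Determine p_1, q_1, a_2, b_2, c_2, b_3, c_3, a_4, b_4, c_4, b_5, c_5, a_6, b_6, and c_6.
p_1 = 350; q_1 = 150; a_2 = 320; b_2 = 250; c_2 = 40; b_3 = 310; c_3 = 40; a_4 = 270; b_4 = 50; c_4 = 20; b_5 = 270; c_5 = 20; a_6 = 280; b_6 = 100; c_6 = 60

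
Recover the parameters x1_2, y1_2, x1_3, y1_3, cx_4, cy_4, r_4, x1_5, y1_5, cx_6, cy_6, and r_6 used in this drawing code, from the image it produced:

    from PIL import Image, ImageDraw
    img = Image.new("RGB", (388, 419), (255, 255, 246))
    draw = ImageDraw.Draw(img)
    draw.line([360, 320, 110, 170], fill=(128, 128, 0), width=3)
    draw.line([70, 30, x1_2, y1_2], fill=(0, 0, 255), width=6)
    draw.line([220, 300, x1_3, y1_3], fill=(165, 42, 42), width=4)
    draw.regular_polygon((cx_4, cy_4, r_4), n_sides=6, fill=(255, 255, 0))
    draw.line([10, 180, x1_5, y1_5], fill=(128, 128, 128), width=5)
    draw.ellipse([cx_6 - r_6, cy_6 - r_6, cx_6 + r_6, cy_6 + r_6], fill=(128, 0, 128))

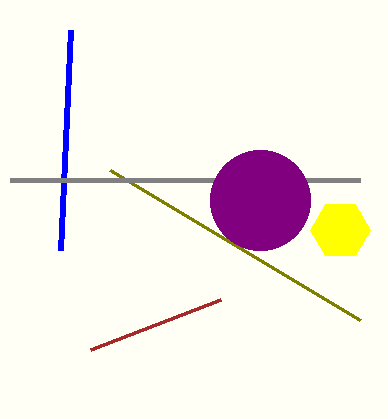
x1_2 = 60
y1_2 = 250
x1_3 = 90
y1_3 = 350
cx_4 = 340
cy_4 = 230
r_4 = 30
x1_5 = 360
y1_5 = 180
cx_6 = 260
cy_6 = 200
r_6 = 50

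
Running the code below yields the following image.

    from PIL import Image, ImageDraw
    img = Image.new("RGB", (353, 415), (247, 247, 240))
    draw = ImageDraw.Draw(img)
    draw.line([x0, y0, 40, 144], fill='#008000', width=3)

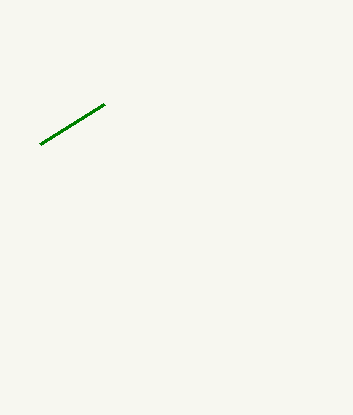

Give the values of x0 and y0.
x0 = 104; y0 = 104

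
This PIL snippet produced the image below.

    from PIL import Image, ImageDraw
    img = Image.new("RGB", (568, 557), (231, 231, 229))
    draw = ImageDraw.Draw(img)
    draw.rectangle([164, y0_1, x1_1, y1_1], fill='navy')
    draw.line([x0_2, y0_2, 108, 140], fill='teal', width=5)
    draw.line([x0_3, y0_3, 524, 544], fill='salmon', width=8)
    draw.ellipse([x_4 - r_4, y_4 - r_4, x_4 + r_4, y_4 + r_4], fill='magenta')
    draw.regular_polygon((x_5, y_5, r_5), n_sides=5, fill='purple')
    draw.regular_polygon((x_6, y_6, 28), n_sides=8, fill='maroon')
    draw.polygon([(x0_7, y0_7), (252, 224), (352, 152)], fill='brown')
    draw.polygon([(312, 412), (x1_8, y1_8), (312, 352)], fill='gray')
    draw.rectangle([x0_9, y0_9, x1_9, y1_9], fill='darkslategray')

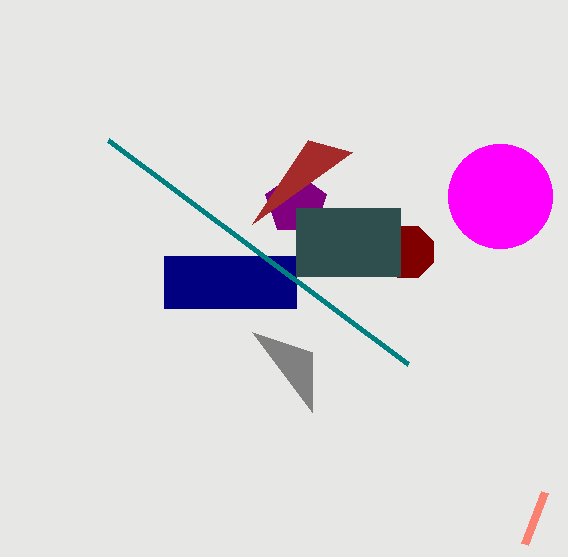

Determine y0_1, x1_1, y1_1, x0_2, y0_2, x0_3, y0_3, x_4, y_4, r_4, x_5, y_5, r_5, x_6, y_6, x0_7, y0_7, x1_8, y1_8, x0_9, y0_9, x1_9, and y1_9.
y0_1 = 256; x1_1 = 296; y1_1 = 308; x0_2 = 408; y0_2 = 364; x0_3 = 544; y0_3 = 492; x_4 = 500; y_4 = 196; r_4 = 52; x_5 = 296; y_5 = 204; r_5 = 32; x_6 = 408; y_6 = 252; x0_7 = 308; y0_7 = 140; x1_8 = 252; y1_8 = 332; x0_9 = 296; y0_9 = 208; x1_9 = 400; y1_9 = 276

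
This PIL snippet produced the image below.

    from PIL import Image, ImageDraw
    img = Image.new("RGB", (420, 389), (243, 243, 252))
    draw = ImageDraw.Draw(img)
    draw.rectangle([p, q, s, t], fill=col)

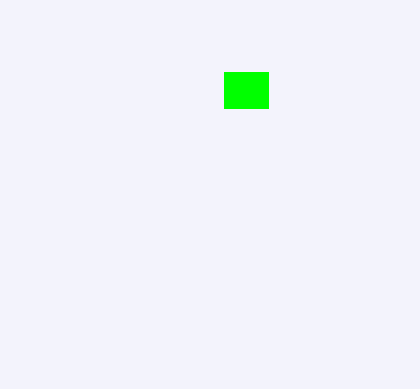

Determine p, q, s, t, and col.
p = 224; q = 72; s = 268; t = 108; col = 'lime'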